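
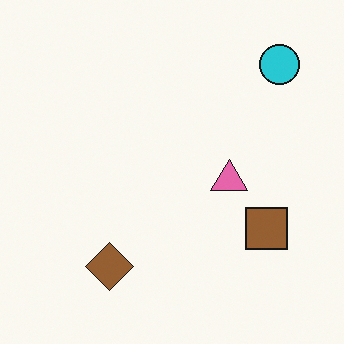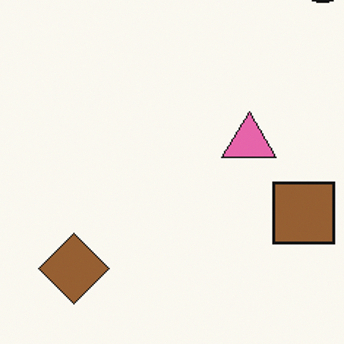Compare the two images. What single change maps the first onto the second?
This is the original image cropped to a modestly smaller region and rescaled.

The visible shapes are larger and the field of view is narrower; shapes near the original edges may be partly or wholly outside the frame — a crop-and-rescale.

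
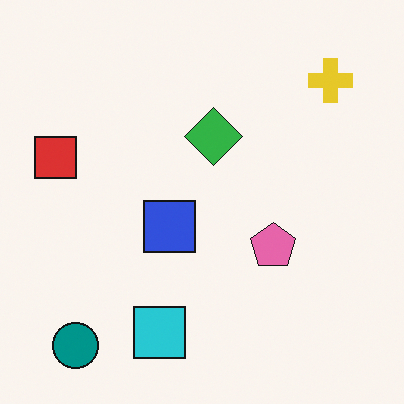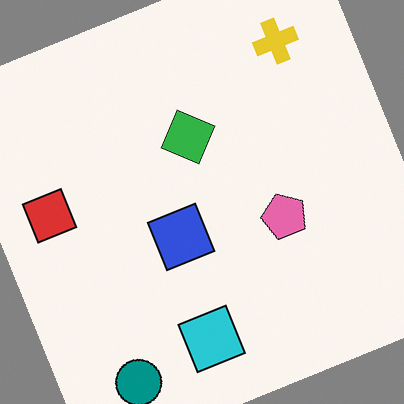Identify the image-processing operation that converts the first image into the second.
The image was rotated counter-clockwise by a moderate amount.

Every shape is tilted by the same angle and the image corners show triangular fill wedges — a whole-image rotation by a non-right angle.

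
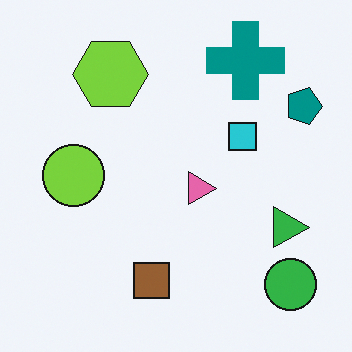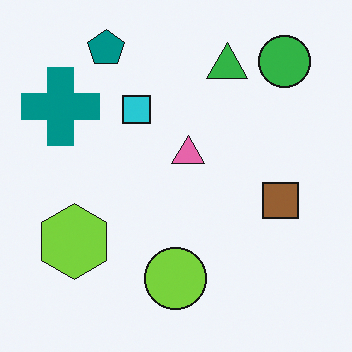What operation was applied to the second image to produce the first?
The image was rotated 90° clockwise.

The green circle sits in the top-right of the second image and the bottom-right of the first — consistent with a whole-image 90° clockwise rotation.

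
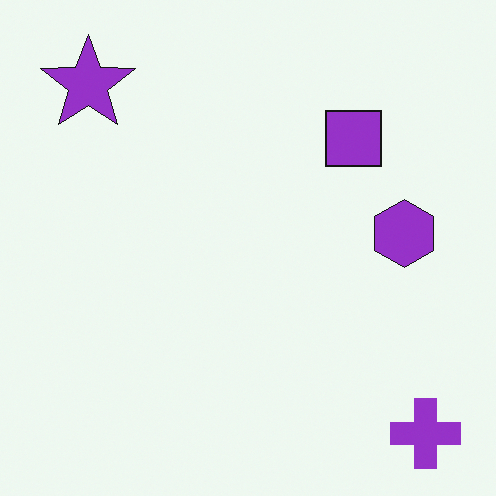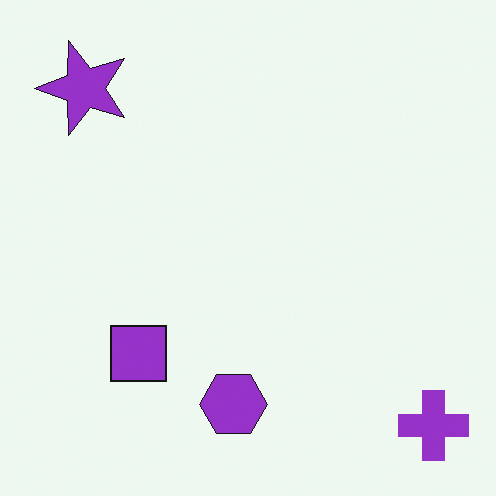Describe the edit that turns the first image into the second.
It was transposed (reflected across the top-left ↔ bottom-right diagonal).

Shapes have swapped their row and column positions — what was in the top-right is now in the bottom-left — a diagonal reflection.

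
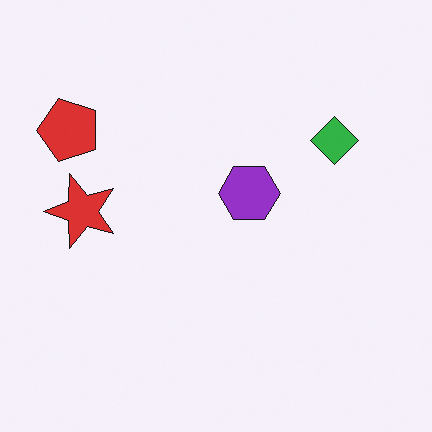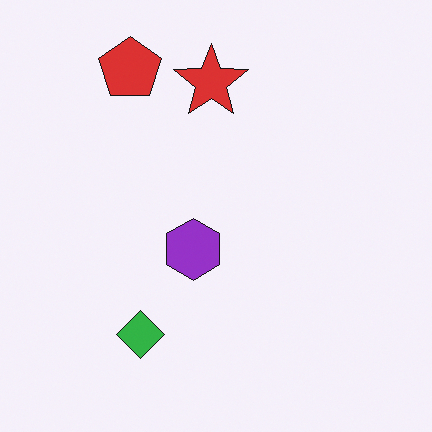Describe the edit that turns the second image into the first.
This is the original image transposed (reflected across the top-left ↔ bottom-right diagonal).

Shapes have swapped their row and column positions — what was in the top-right is now in the bottom-left — a diagonal reflection.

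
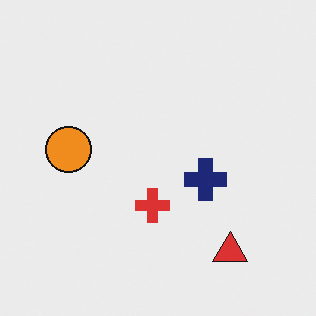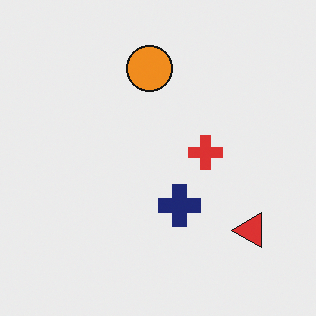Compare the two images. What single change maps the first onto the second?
The second image is the first transposed (reflected across the top-left ↔ bottom-right diagonal).

Shapes have swapped their row and column positions — what was in the top-right is now in the bottom-left — a diagonal reflection.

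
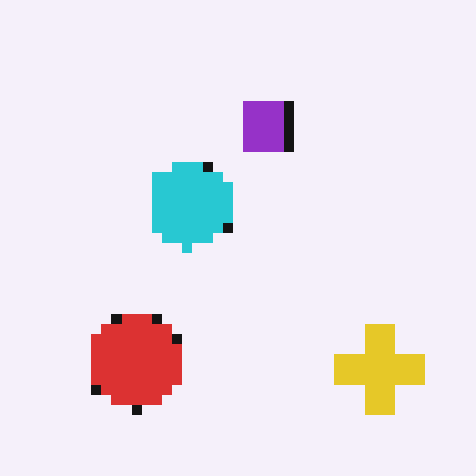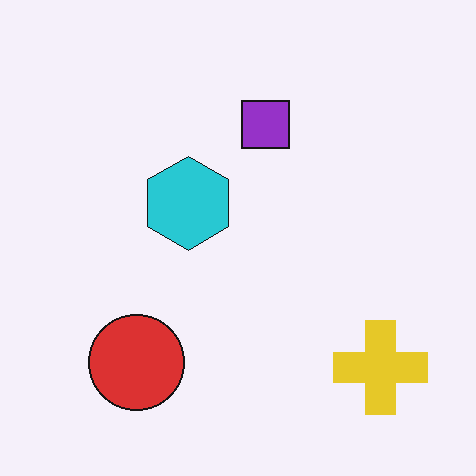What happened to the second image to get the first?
The first image is the second coarsely pixelated.

Shapes are reduced to large square blocks; fine edges and outlines are lost — a downscale-then-upscale (mosaic) effect.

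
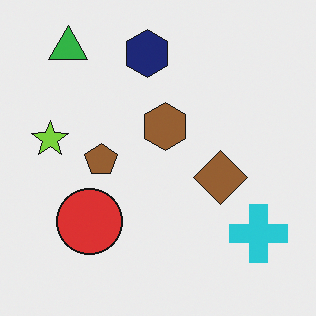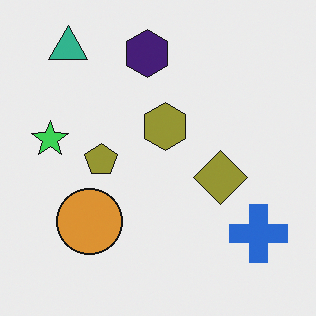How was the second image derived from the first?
It was hue-shifted slightly.

Every shape's color has rotated by the same amount around the hue wheel — a uniform hue shift.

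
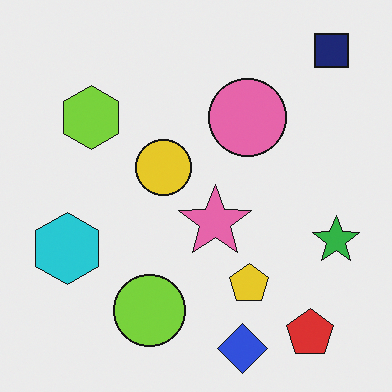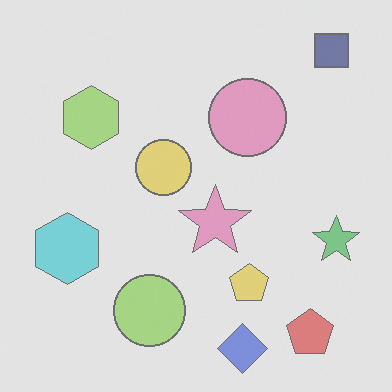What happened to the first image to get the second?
Given much lower contrast.

Tones are pushed toward mid-grey across the whole image — a global contrast change.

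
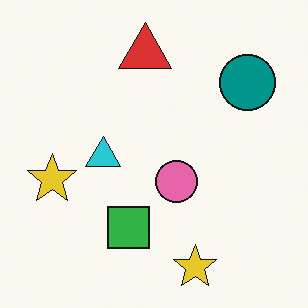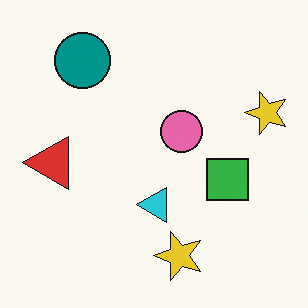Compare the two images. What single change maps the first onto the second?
This is the original image rotated 90° counter-clockwise.

The teal circle sits in the top-right of the first image and the top-left of the second — consistent with a whole-image 90° counter-clockwise rotation.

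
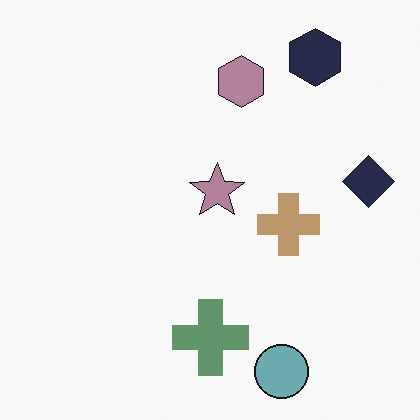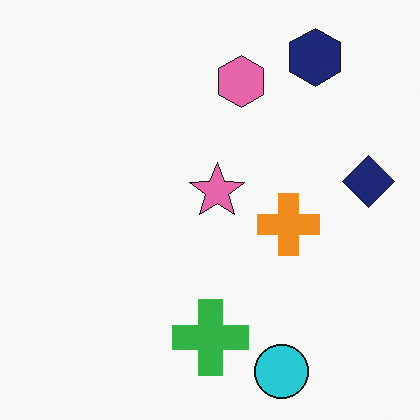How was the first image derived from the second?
The transformation is: heavily desaturated.

All colors are more muted and greyish — a global saturation change.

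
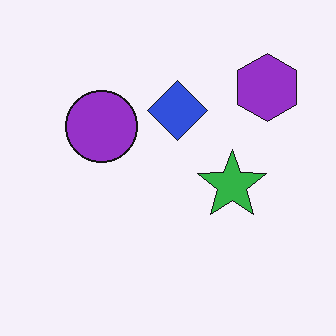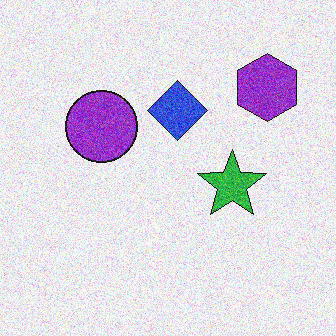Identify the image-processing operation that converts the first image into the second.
The image was degraded with visible gaussian noise.

Random speckle covers the whole image, including the flat background.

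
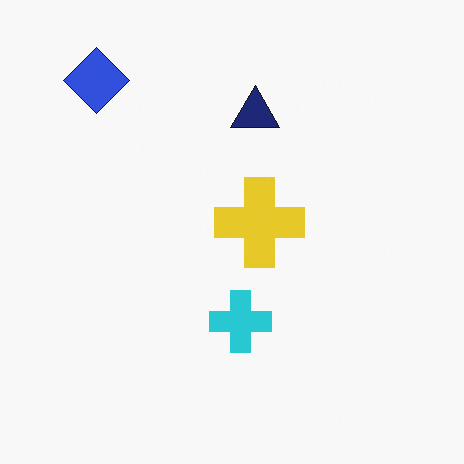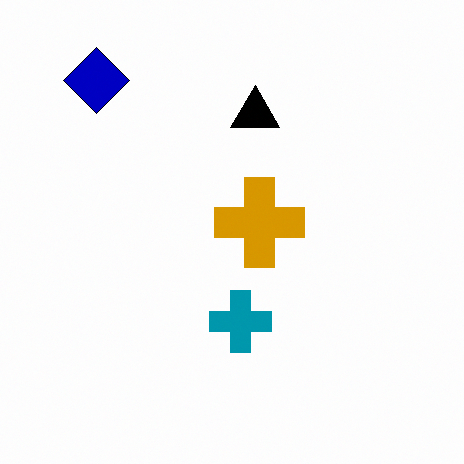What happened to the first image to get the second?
The image was boosted in contrast.

Tones are pushed away from mid-grey across the whole image — a global contrast change.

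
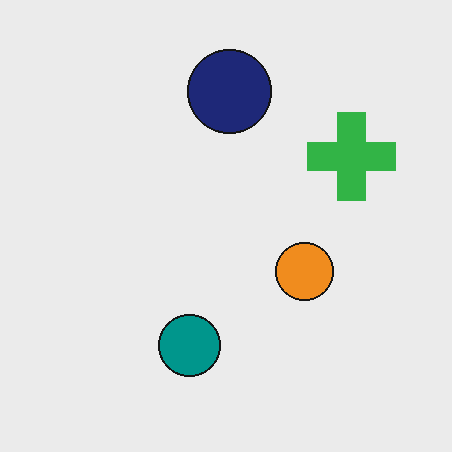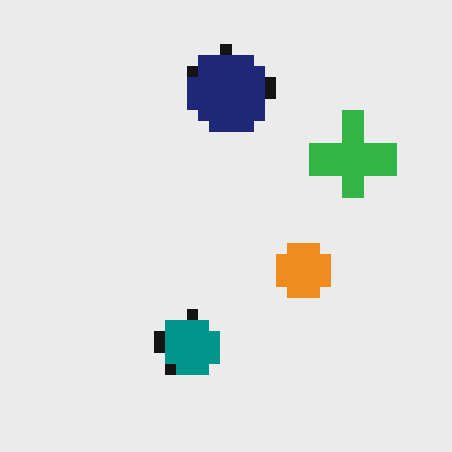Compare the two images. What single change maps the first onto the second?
Coarsely pixelated.

Shapes are reduced to large square blocks; fine edges and outlines are lost — a downscale-then-upscale (mosaic) effect.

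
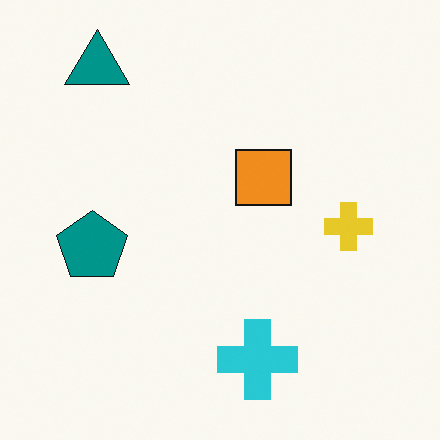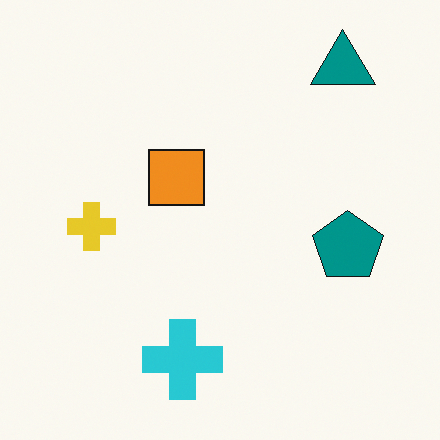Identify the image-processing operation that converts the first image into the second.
The transformation is: flipped horizontally (left ↔ right).

The yellow cross is in the right of the first image and the left of the second — shapes on opposite sides of the vertical midline have swapped in a mirror flip.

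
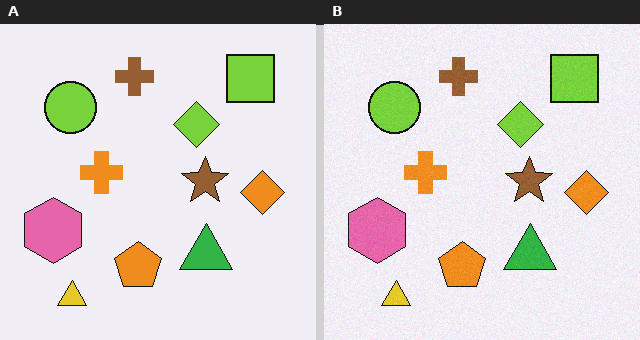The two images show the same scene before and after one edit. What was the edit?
This is the original image degraded with a light layer of grain.

Random speckle covers the whole image, including the flat background.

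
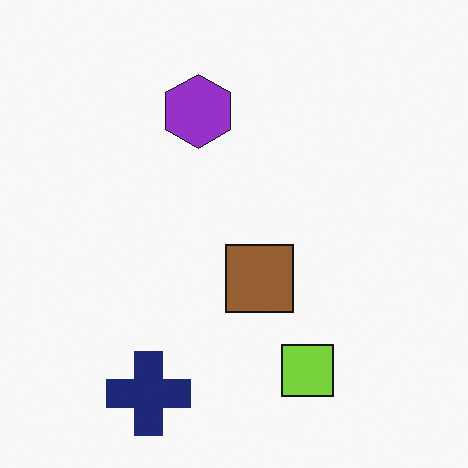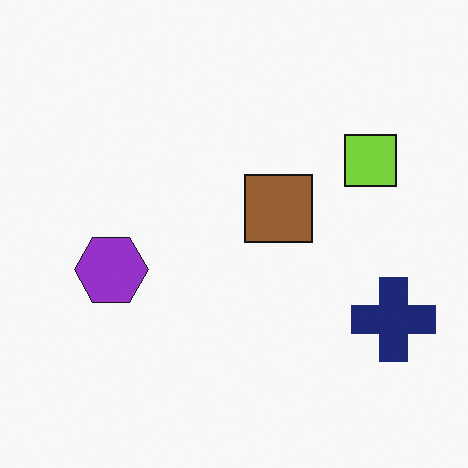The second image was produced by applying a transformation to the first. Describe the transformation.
Rotated 90° counter-clockwise.

The navy cross sits in the bottom-left of the first image and the bottom-right of the second — consistent with a whole-image 90° counter-clockwise rotation.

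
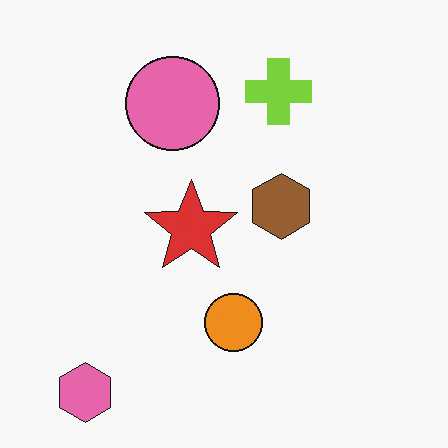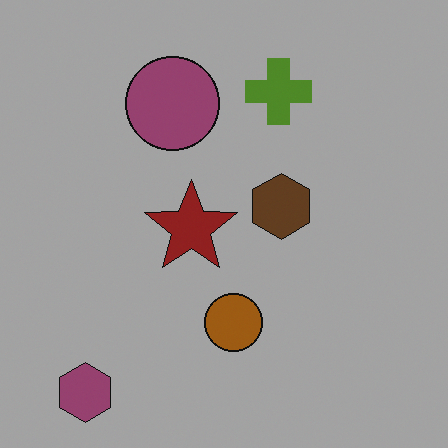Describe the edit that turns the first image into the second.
The image was substantially darkened.

Every pixel — background and shapes alike — is uniformly darkened.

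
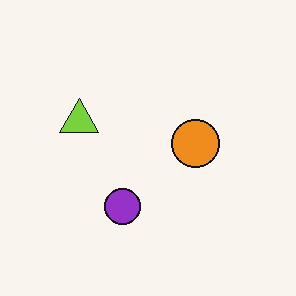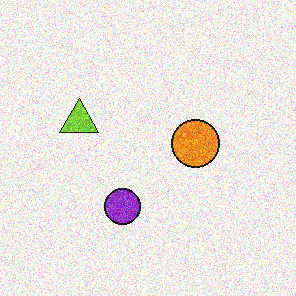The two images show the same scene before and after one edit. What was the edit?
The image was degraded with a thick layer of grain.

Random speckle covers the whole image, including the flat background.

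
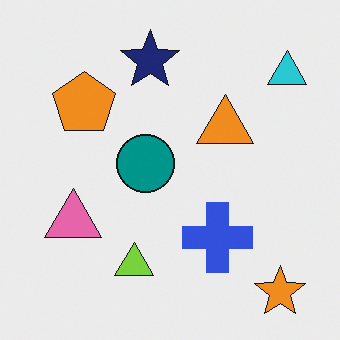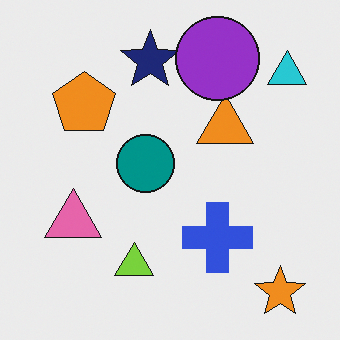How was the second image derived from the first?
Overlaid with an additional purple circle.

A purple circle appears in the second image that is absent from the first.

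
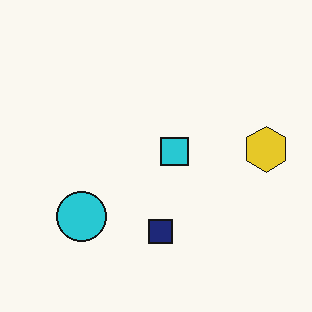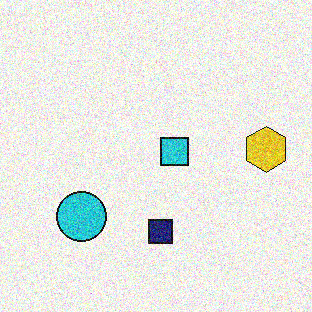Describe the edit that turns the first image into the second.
This is the original image degraded with strong gaussian noise.

Random speckle covers the whole image, including the flat background.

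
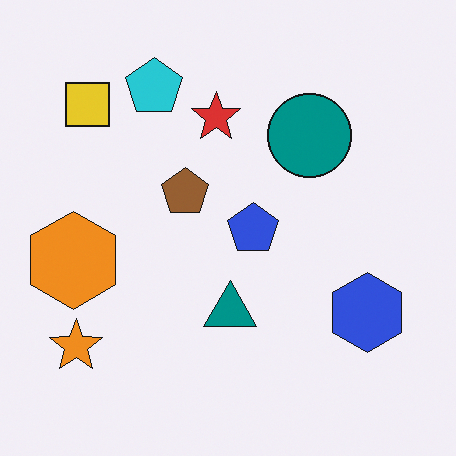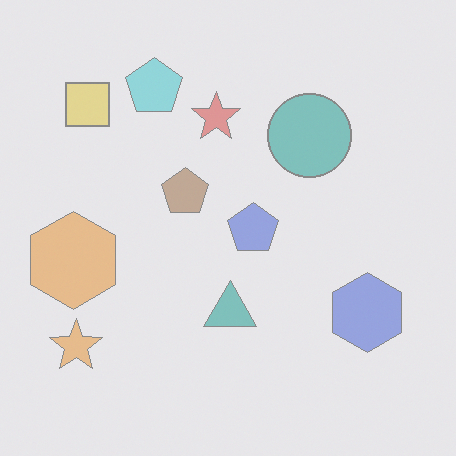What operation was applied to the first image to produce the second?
The second image is the first given much lower contrast.

Tones are pushed toward mid-grey across the whole image — a global contrast change.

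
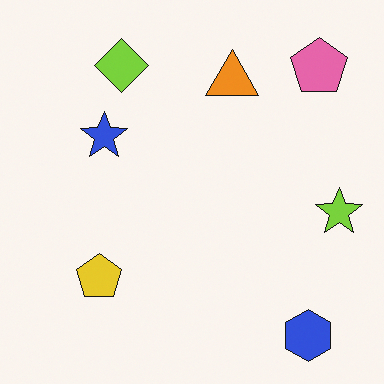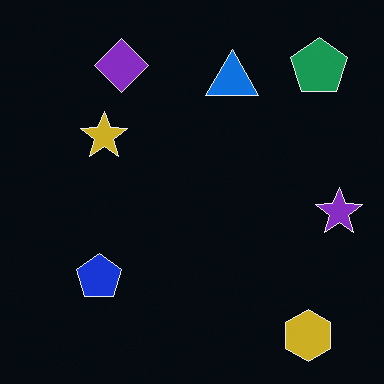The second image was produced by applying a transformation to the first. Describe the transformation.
The image was color-inverted (negative).

The light background has become dark and every shape's color is its complement — a photographic negative.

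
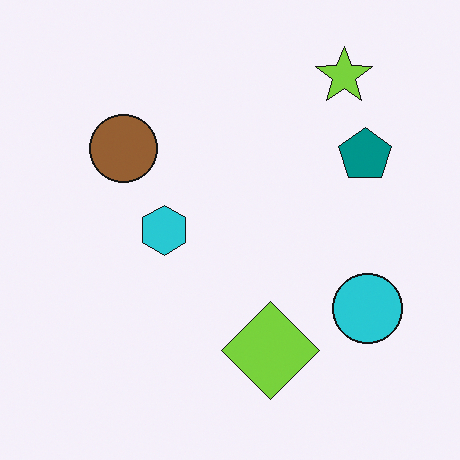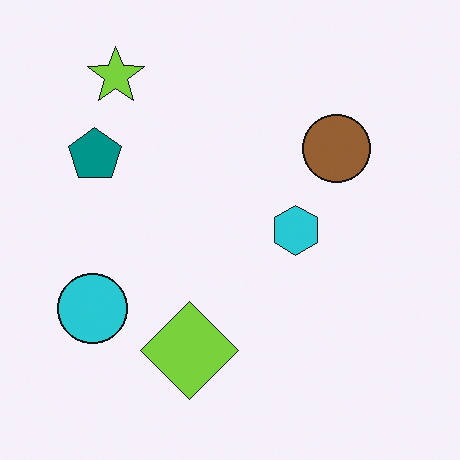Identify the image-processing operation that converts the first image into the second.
The second image is the first flipped horizontally (left ↔ right).

The cyan circle is in the bottom-right of the first image and the bottom-left of the second — shapes on opposite sides of the vertical midline have swapped in a mirror flip.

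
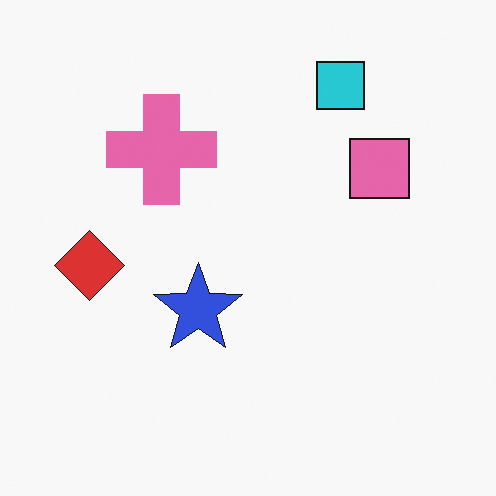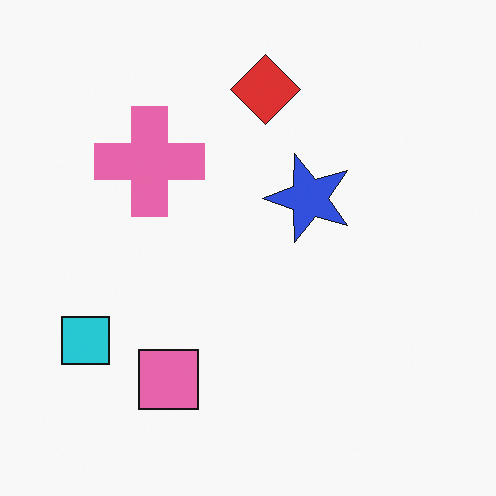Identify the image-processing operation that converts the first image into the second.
Transposed (reflected across the top-left ↔ bottom-right diagonal).

Shapes have swapped their row and column positions — what was in the top-right is now in the bottom-left — a diagonal reflection.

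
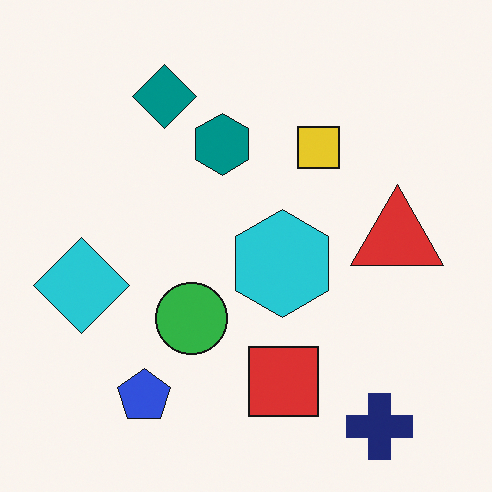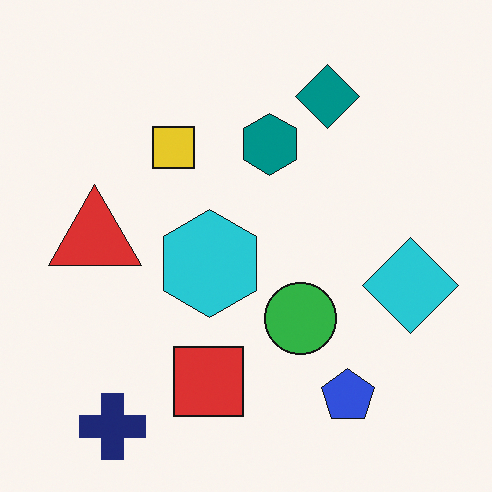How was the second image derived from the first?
The second image is the first flipped horizontally (left ↔ right).

The cyan diamond is in the left of the first image and the right of the second — shapes on opposite sides of the vertical midline have swapped in a mirror flip.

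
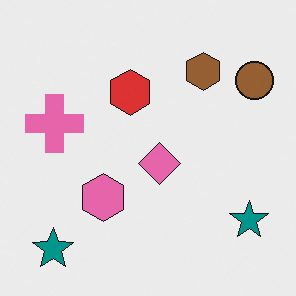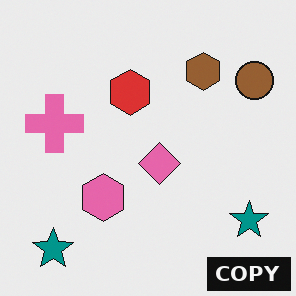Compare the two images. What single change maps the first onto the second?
Watermarked with the text "COPY" in the lower-right corner.

A dark label reading "COPY" appears in the lower-right corner.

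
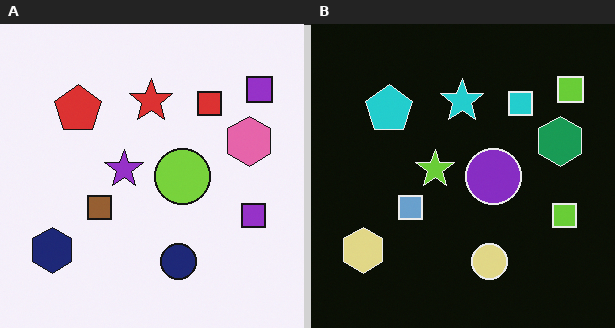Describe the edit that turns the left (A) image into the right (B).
The image was color-inverted (negative).

The light background has become dark and every shape's color is its complement — a photographic negative.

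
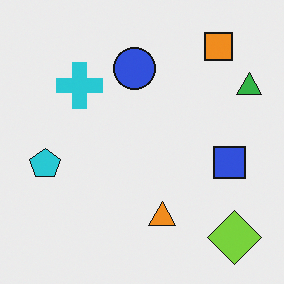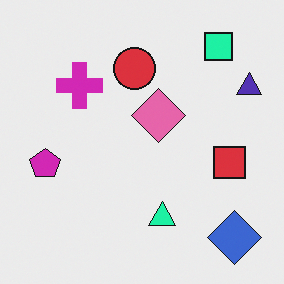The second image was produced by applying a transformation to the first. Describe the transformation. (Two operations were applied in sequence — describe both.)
Hue-shifted by a moderate amount, then overlaid with an additional pink diamond.

Every shape's color has rotated by the same amount around the hue wheel — a uniform hue shift. A pink diamond appears in the second image that is absent from the first.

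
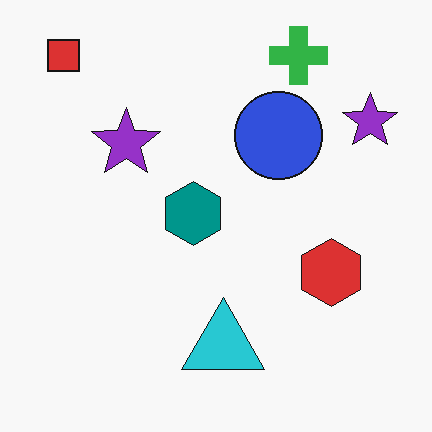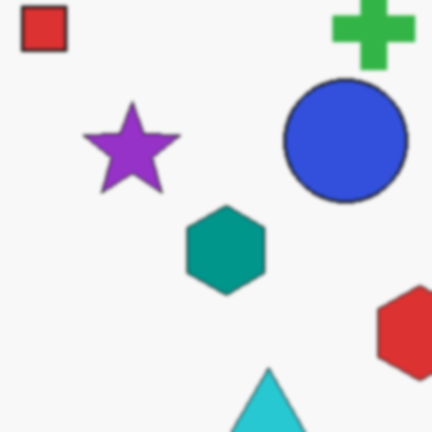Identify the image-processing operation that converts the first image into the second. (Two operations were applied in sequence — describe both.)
Cropped to a modestly smaller region and rescaled, then slightly softened.

The visible shapes are larger and the field of view is narrower; shapes near the original edges may be partly or wholly outside the frame — a crop-and-rescale. Shape edges and outlines are uniformly softened across the whole image.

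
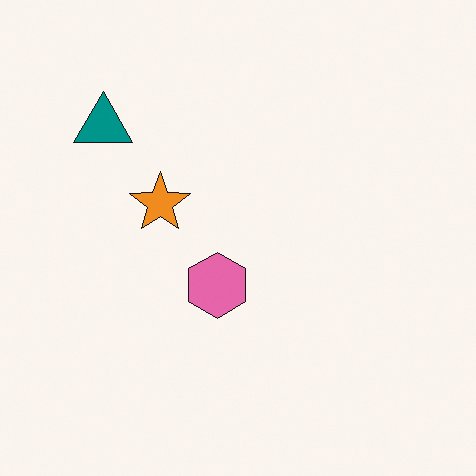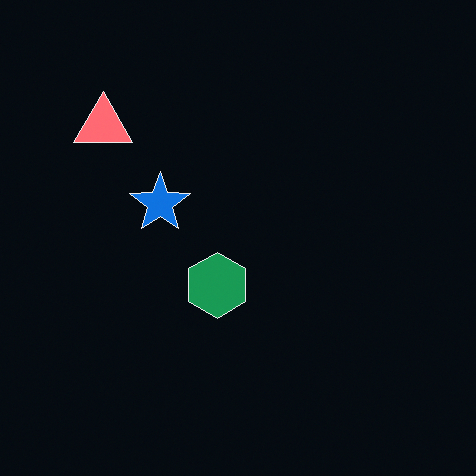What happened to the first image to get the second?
The image was color-inverted (negative).

The light background has become dark and every shape's color is its complement — a photographic negative.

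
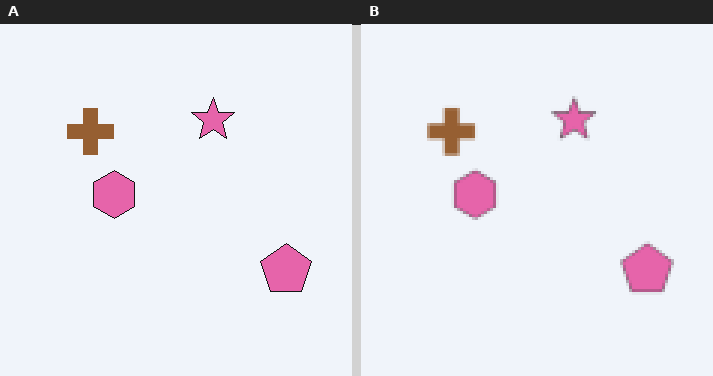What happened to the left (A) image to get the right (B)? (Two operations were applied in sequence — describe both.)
The image was slightly softened, then lightly pixelated (a mild mosaic effect).

Shape edges and outlines are uniformly softened across the whole image. Shapes are reduced to large square blocks; fine edges and outlines are lost — a downscale-then-upscale (mosaic) effect.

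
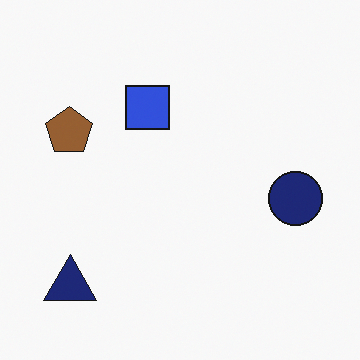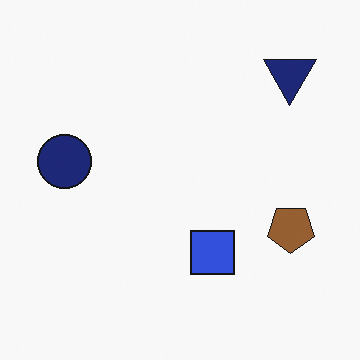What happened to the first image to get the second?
The second image is the first rotated 180°.

The navy triangle sits in the bottom-left of the first image and the top-right of the second — consistent with a whole-image 180° rotation.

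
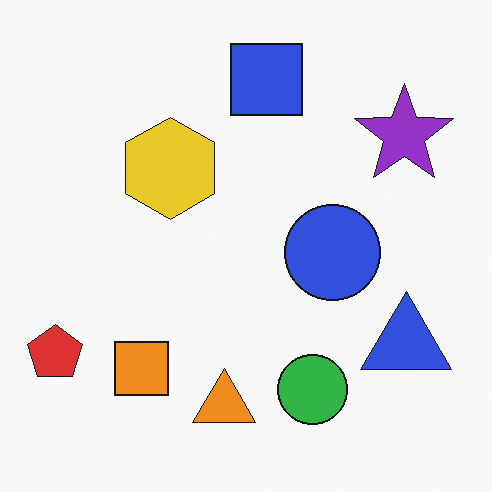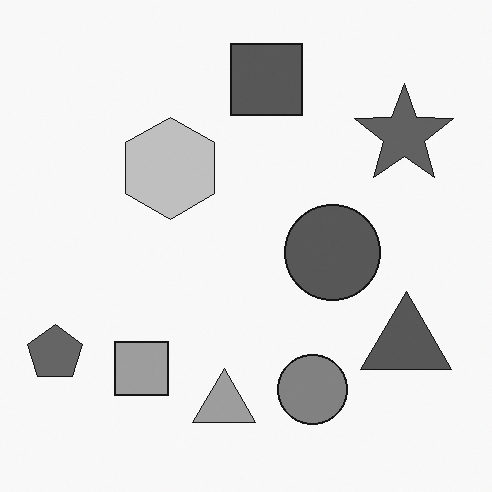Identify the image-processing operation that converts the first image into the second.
The second image is the first converted to grayscale.

All color is removed — every shape is now a shade of grey.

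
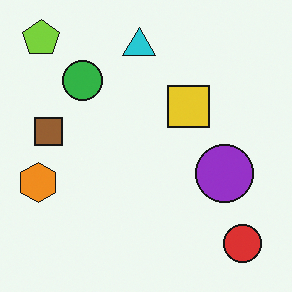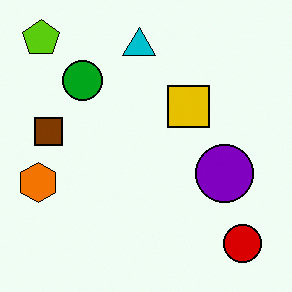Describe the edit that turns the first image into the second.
This is the original image given slightly increased contrast.

Tones are pushed away from mid-grey across the whole image — a global contrast change.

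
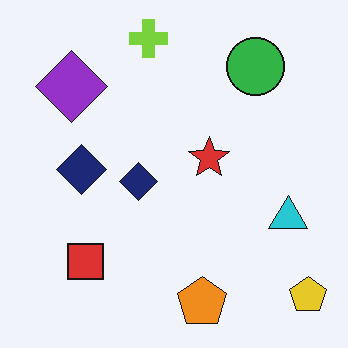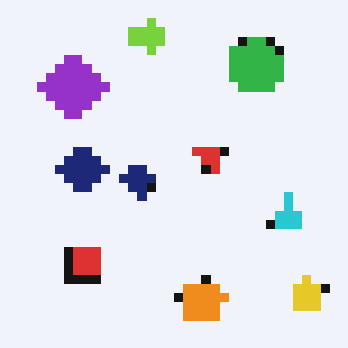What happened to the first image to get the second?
It was coarsely pixelated.

Shapes are reduced to large square blocks; fine edges and outlines are lost — a downscale-then-upscale (mosaic) effect.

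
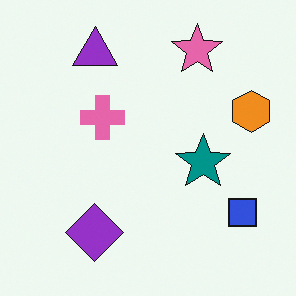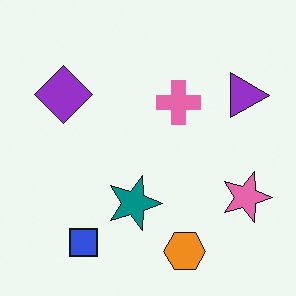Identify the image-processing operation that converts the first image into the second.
It was rotated 90° clockwise.

The blue square sits in the bottom-right of the first image and the bottom-left of the second — consistent with a whole-image 90° clockwise rotation.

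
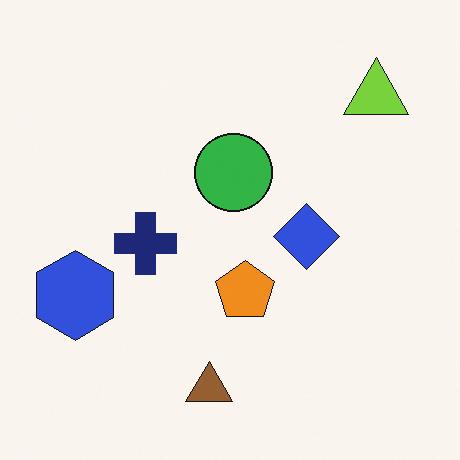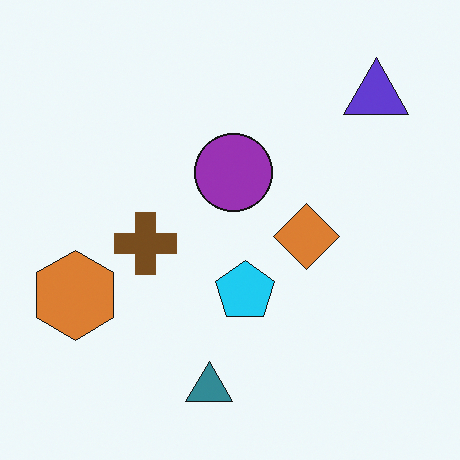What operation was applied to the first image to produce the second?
This is the original image hue-shifted by a large amount.

Every shape's color has rotated by the same amount around the hue wheel — a uniform hue shift.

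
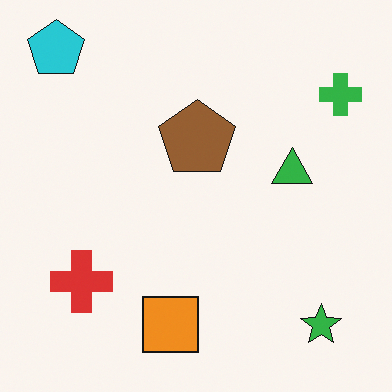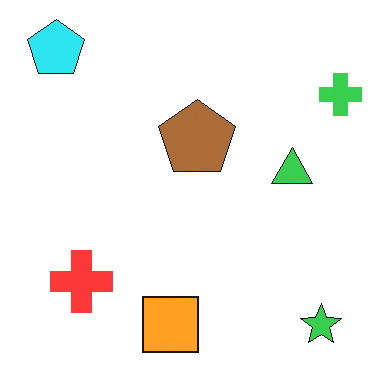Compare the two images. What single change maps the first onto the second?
The transformation is: slightly brightened.

Every pixel — background and shapes alike — is uniformly brightened.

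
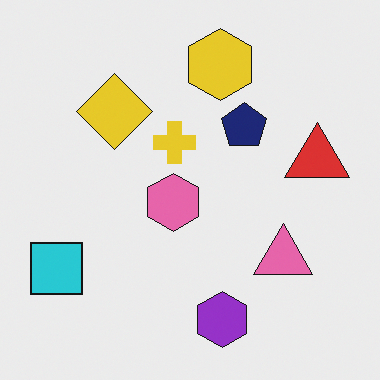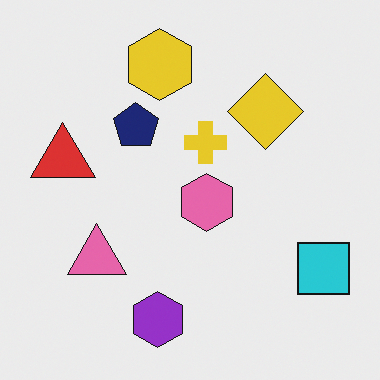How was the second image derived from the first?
Flipped horizontally (left ↔ right).

The cyan square is in the bottom-left of the first image and the bottom-right of the second — shapes on opposite sides of the vertical midline have swapped in a mirror flip.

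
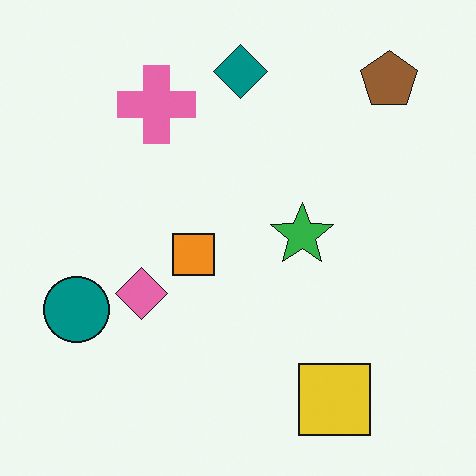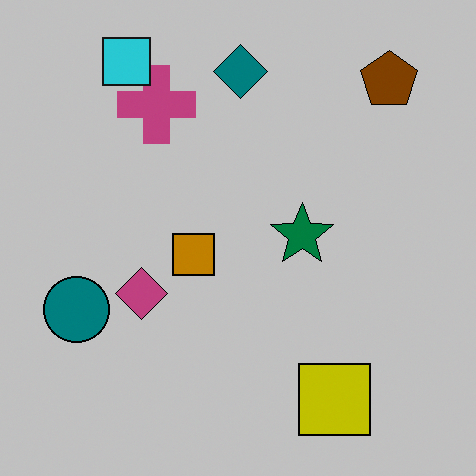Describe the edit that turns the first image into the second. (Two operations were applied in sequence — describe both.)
The transformation is: aggressively posterized, then overlaid with an additional cyan square.

Each flat color has snapped to a coarser quantized level — most visibly, the near-white background has dropped to a flat grey. A cyan square appears in the second image that is absent from the first.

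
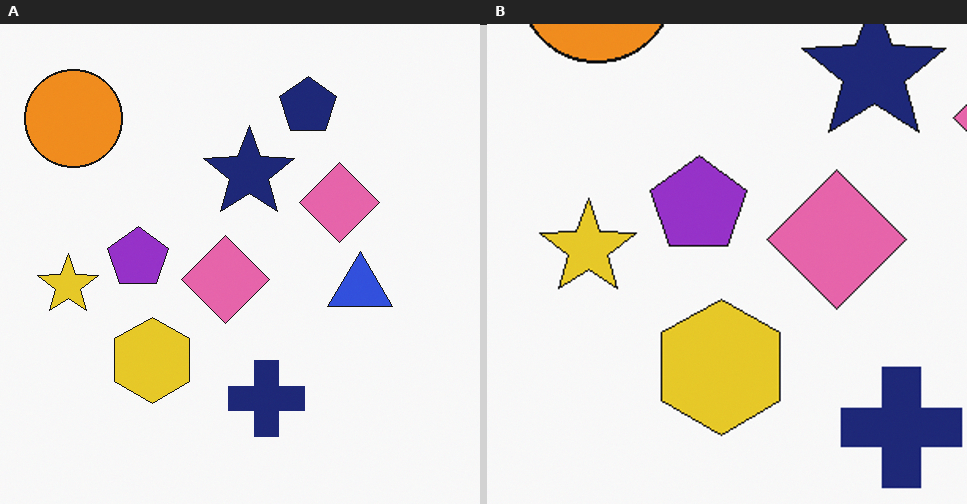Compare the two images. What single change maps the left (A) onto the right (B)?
The right (B) image is the left (A) cropped to a modestly smaller region and rescaled.

The visible shapes are larger and the field of view is narrower; shapes near the original edges may be partly or wholly outside the frame — a crop-and-rescale.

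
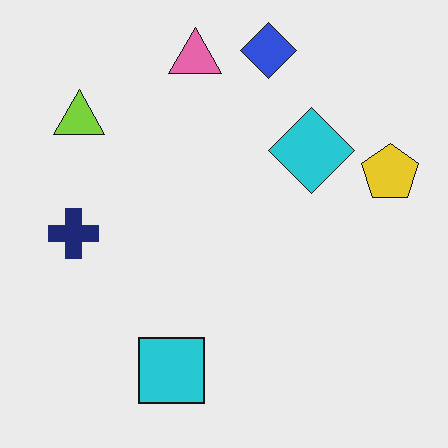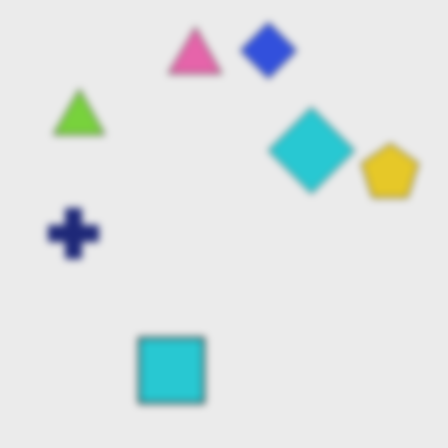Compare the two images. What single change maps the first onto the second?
The transformation is: noticeably gaussian-blurred.

Shape edges and outlines are uniformly softened across the whole image.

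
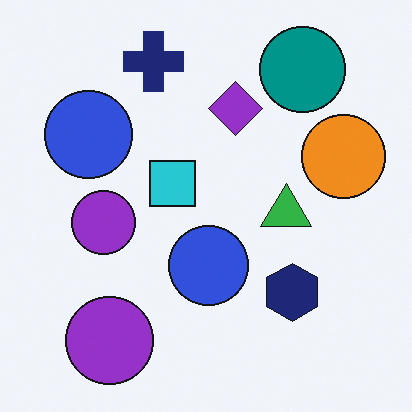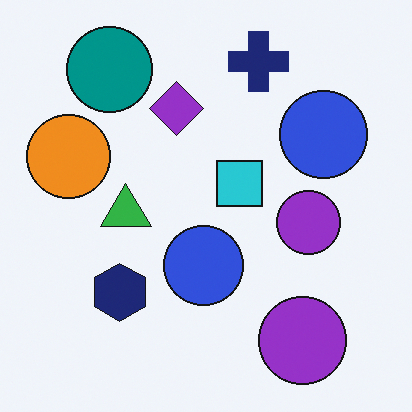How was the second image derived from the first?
This is the original image flipped horizontally (left ↔ right).

The orange circle is in the right of the first image and the left of the second — shapes on opposite sides of the vertical midline have swapped in a mirror flip.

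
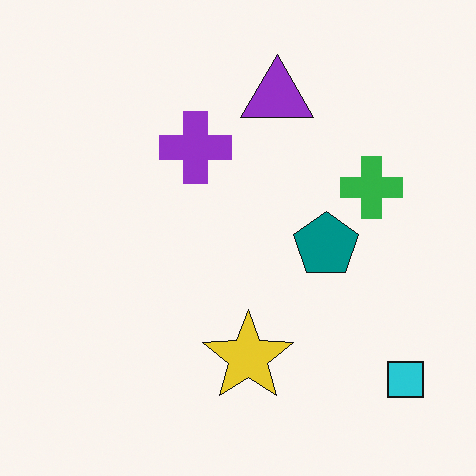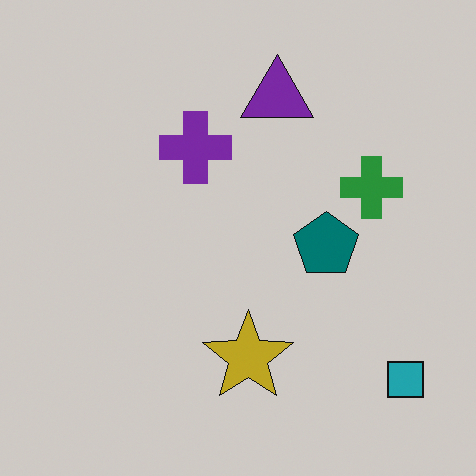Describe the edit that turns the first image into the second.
It was darkened a little.

Every pixel — background and shapes alike — is uniformly darkened.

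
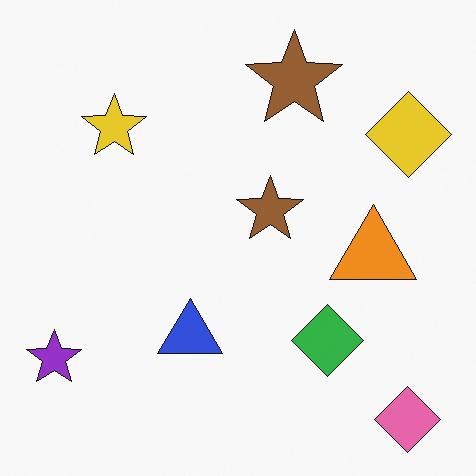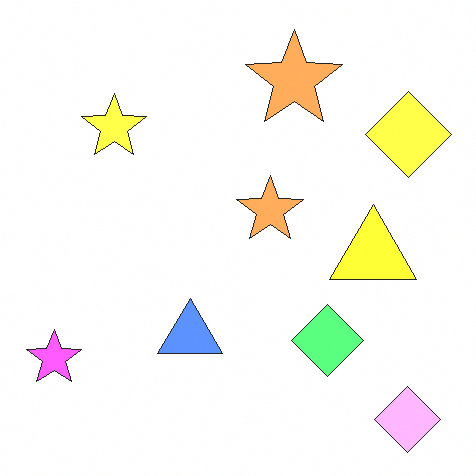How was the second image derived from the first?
It was brightened a lot.

Every pixel — background and shapes alike — is uniformly brightened.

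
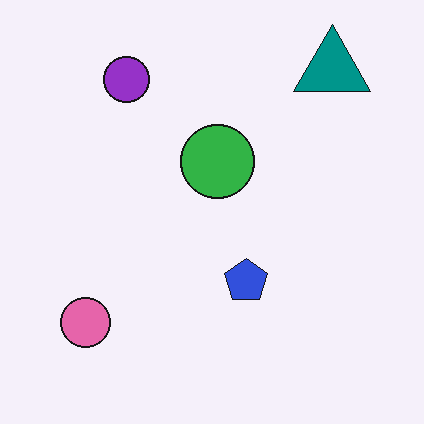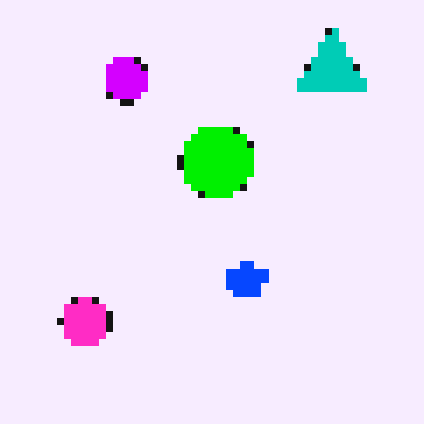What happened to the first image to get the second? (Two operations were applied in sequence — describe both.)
The second image is the first moderately pixelated, then heavily oversaturated.

Shapes are reduced to large square blocks; fine edges and outlines are lost — a downscale-then-upscale (mosaic) effect. All colors are more vivid — a global saturation change.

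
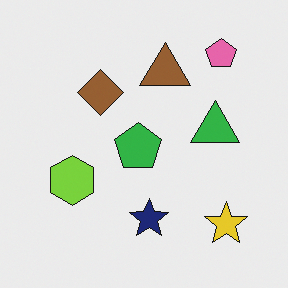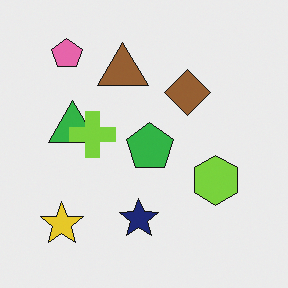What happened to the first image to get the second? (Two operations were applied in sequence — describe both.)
Flipped horizontally (left ↔ right), then overlaid with an additional lime cross.

The yellow star is in the bottom-right of the first image and the bottom-left of the second — shapes on opposite sides of the vertical midline have swapped in a mirror flip. A lime cross appears in the second image that is absent from the first.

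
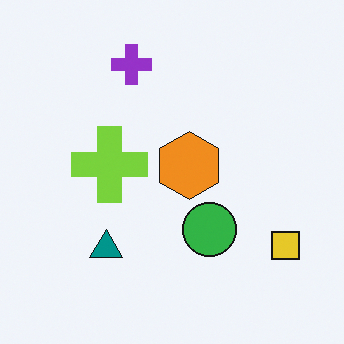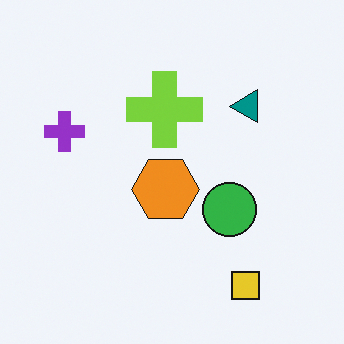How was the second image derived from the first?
It was transposed (reflected across the top-left ↔ bottom-right diagonal).

Shapes have swapped their row and column positions — what was in the top-right is now in the bottom-left — a diagonal reflection.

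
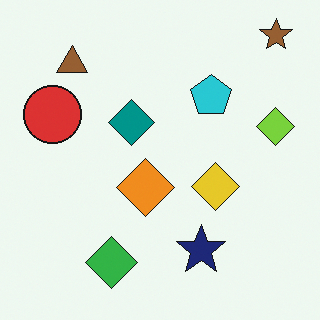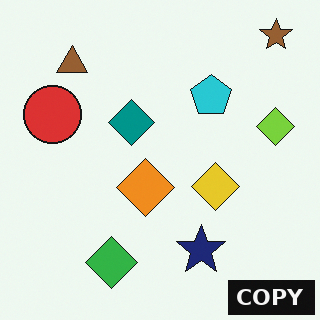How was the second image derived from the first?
The image was watermarked with the text "COPY" in the lower-right corner.

A dark label reading "COPY" appears in the lower-right corner.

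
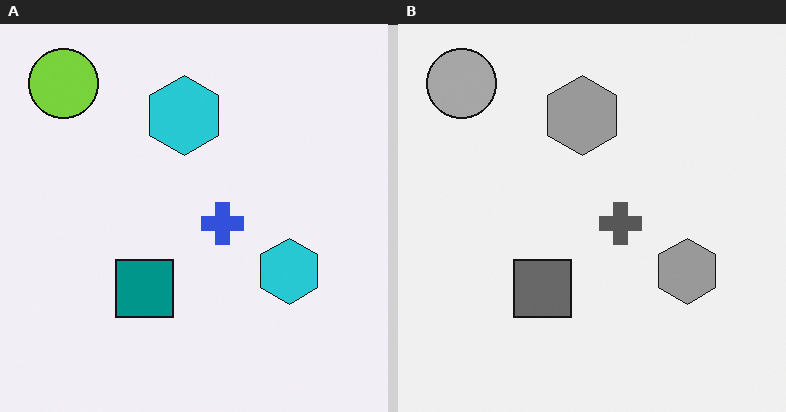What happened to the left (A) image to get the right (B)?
Converted to grayscale.

All color is removed — every shape is now a shade of grey.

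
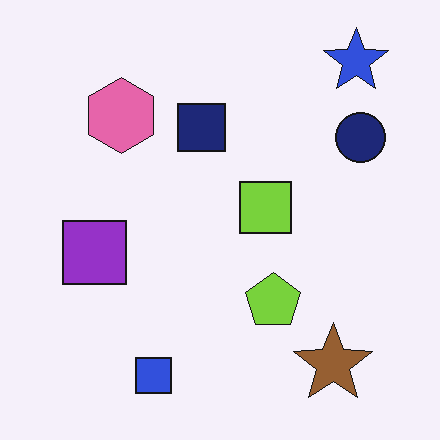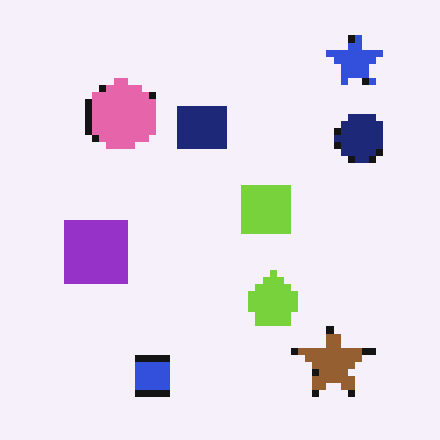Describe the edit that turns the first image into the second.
The second image is the first moderately pixelated.

Shapes are reduced to large square blocks; fine edges and outlines are lost — a downscale-then-upscale (mosaic) effect.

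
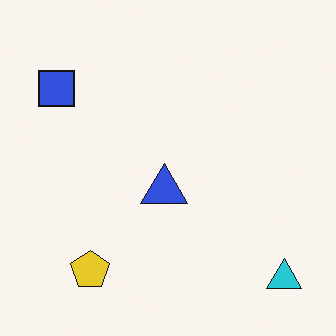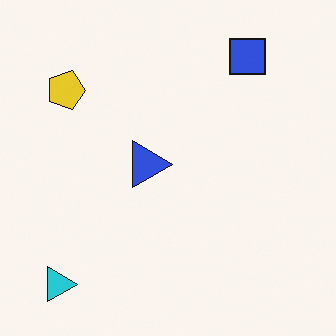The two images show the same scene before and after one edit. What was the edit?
Rotated 90° clockwise.

The cyan triangle sits in the bottom-right of the first image and the bottom-left of the second — consistent with a whole-image 90° clockwise rotation.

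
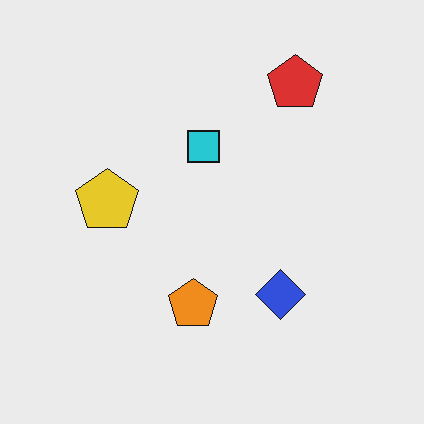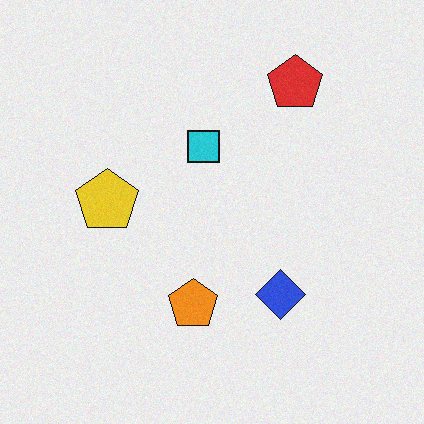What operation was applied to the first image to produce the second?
It was degraded with light additive noise.

Random speckle covers the whole image, including the flat background.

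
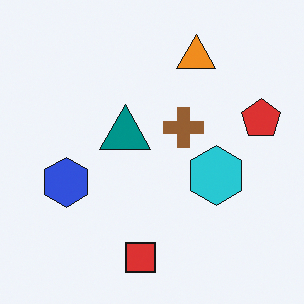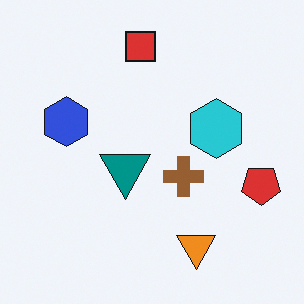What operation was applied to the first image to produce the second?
This is the original image flipped vertically (top ↔ bottom).

The red square is in the bottom of the first image and the top of the second — shapes on opposite sides of the horizontal midline have swapped in a mirror flip.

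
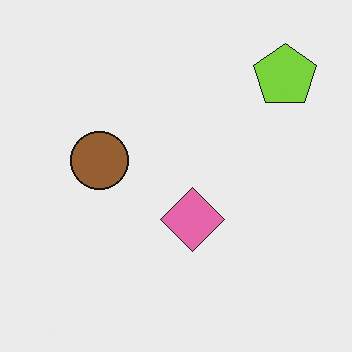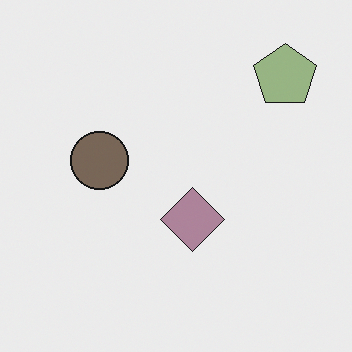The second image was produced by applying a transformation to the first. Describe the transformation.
This is the original image made much more muted (saturation change).

All colors are more muted and greyish — a global saturation change.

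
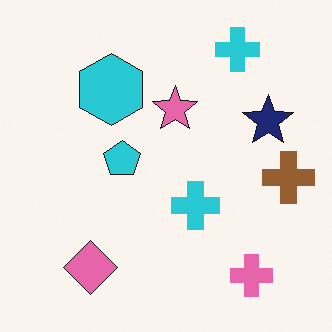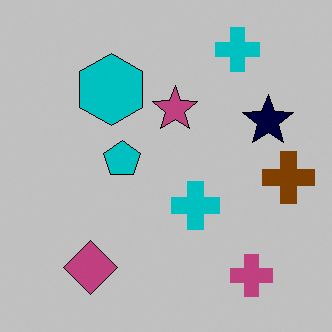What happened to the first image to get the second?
The image was heavily posterized to just a handful of flat colors.

Each flat color has snapped to a coarser quantized level — most visibly, the near-white background has dropped to a flat grey.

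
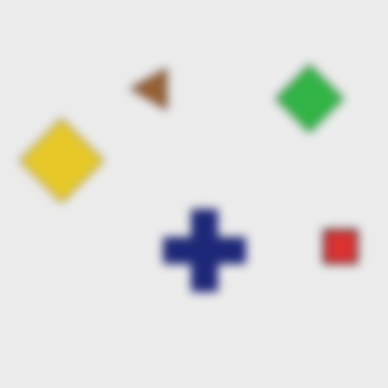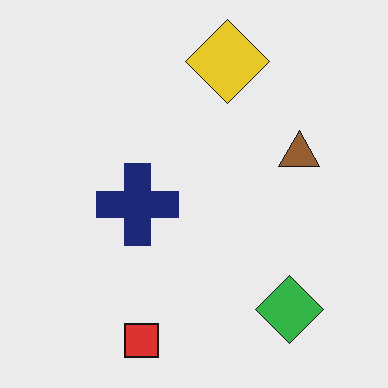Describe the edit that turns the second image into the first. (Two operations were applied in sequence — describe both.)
The image was rotated 90° counter-clockwise, then noticeably gaussian-blurred.

The red square sits in the bottom of the second image and the right of the first — consistent with a whole-image 90° counter-clockwise rotation. Shape edges and outlines are uniformly softened across the whole image.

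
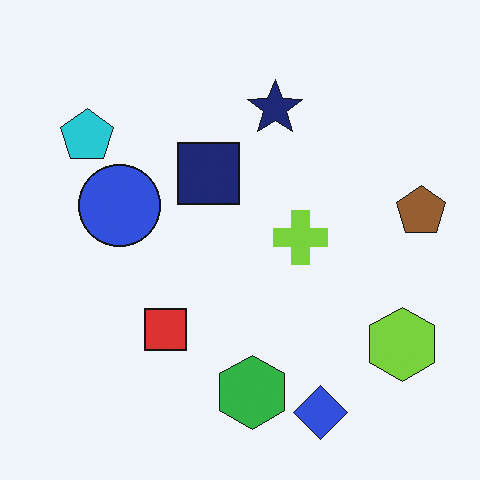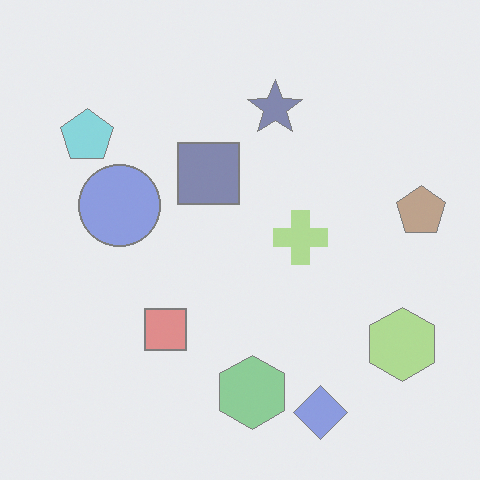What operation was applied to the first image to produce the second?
It was given much lower contrast.

Tones are pushed toward mid-grey across the whole image — a global contrast change.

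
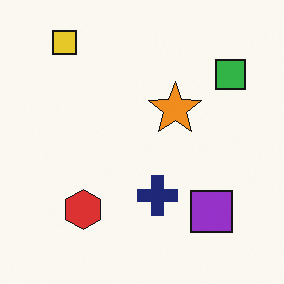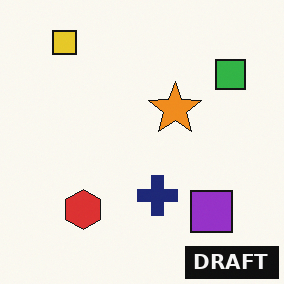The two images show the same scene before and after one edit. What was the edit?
This is the original image watermarked with the text "DRAFT" in the lower-right corner.

A dark label reading "DRAFT" appears in the lower-right corner.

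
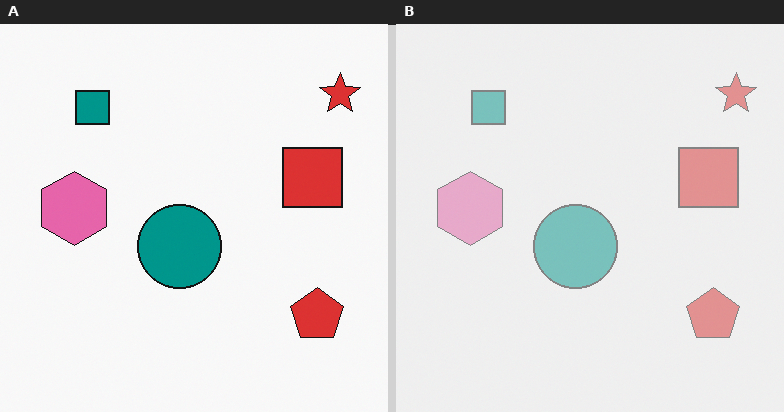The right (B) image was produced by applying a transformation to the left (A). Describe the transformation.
Given much lower contrast.

Tones are pushed toward mid-grey across the whole image — a global contrast change.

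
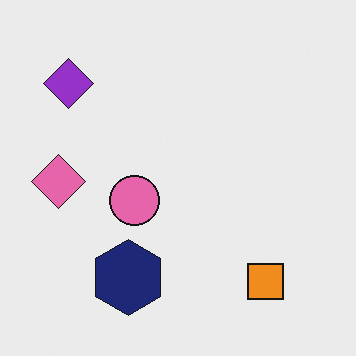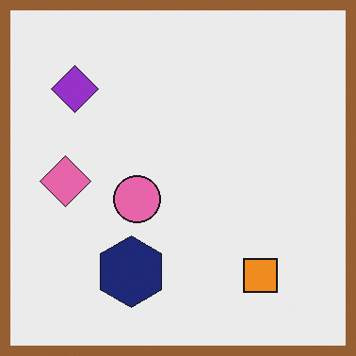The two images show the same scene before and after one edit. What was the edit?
The second image is the first framed with a brown border.

A solid brown frame runs around the edge of the second image, with the content slightly shrunk inside it.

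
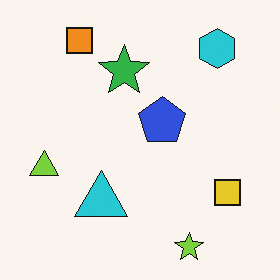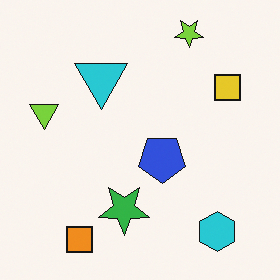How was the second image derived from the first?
The image was flipped vertically (top ↔ bottom).

The lime star is in the bottom-right of the first image and the top-right of the second — shapes on opposite sides of the horizontal midline have swapped in a mirror flip.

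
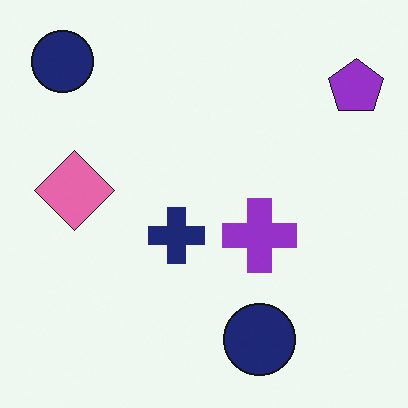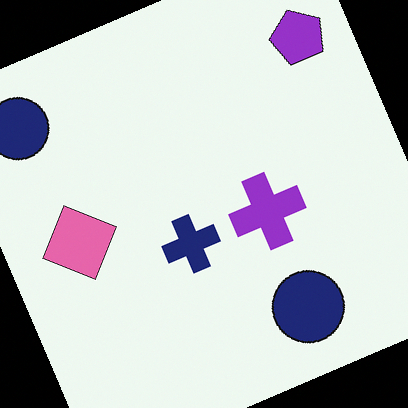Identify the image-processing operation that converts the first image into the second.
The image was rotated counter-clockwise by a clearly visible amount.

Every shape is tilted by the same angle and the image corners show triangular fill wedges — a whole-image rotation by a non-right angle.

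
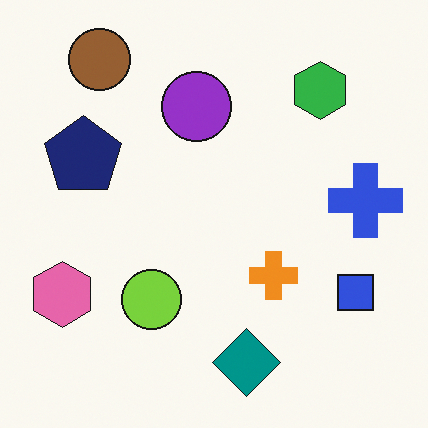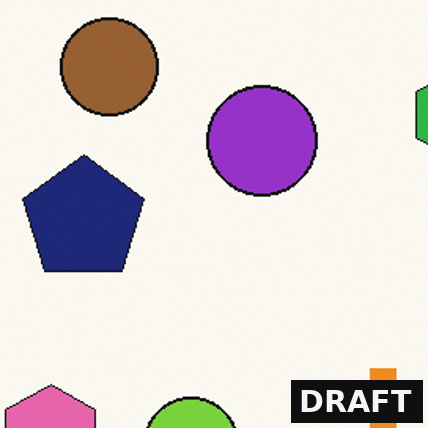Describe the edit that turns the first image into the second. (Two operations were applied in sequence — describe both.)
The transformation is: cropped slightly and scaled back up, then watermarked with the text "DRAFT" in the lower-right corner.

The visible shapes are larger and the field of view is narrower; shapes near the original edges may be partly or wholly outside the frame — a crop-and-rescale. A dark label reading "DRAFT" appears in the lower-right corner.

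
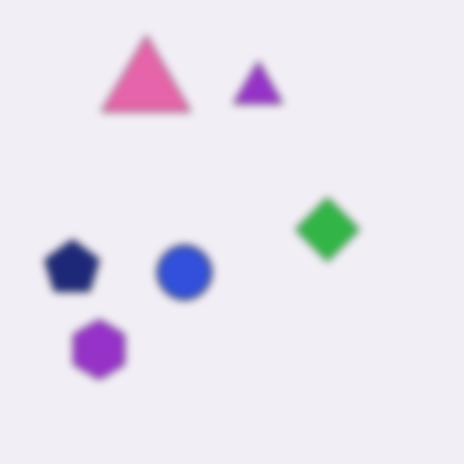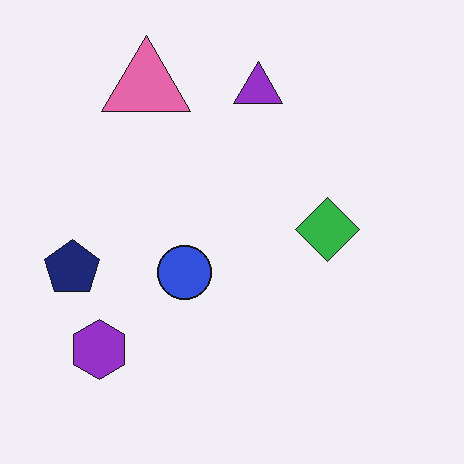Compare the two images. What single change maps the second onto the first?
The transformation is: noticeably gaussian-blurred.

Shape edges and outlines are uniformly softened across the whole image.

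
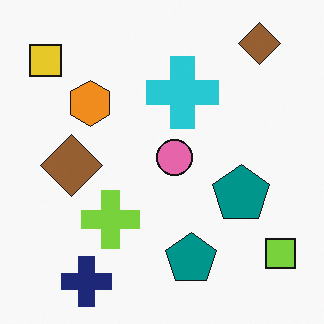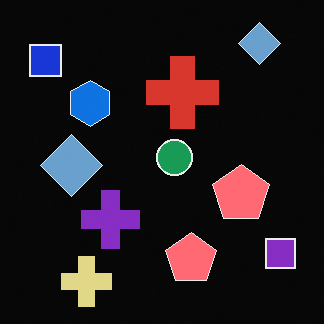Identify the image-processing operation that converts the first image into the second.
It was color-inverted (negative).

The light background has become dark and every shape's color is its complement — a photographic negative.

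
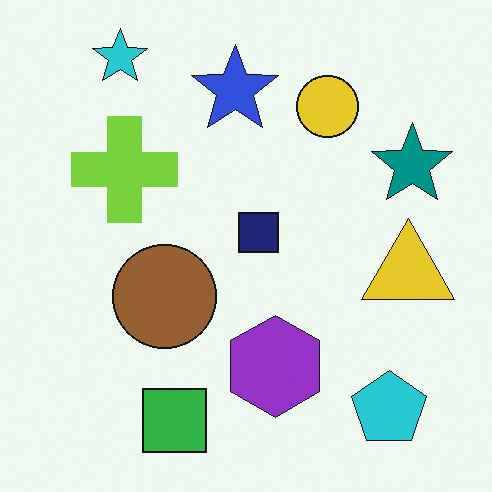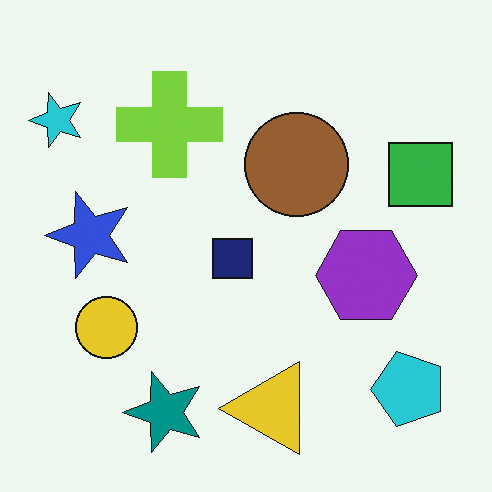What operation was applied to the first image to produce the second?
Transposed (reflected across the top-left ↔ bottom-right diagonal).

Shapes have swapped their row and column positions — what was in the top-right is now in the bottom-left — a diagonal reflection.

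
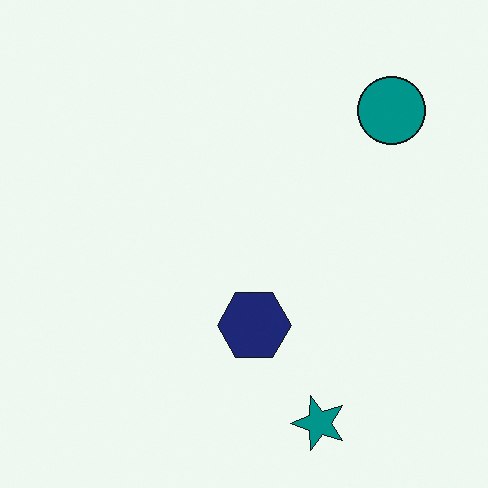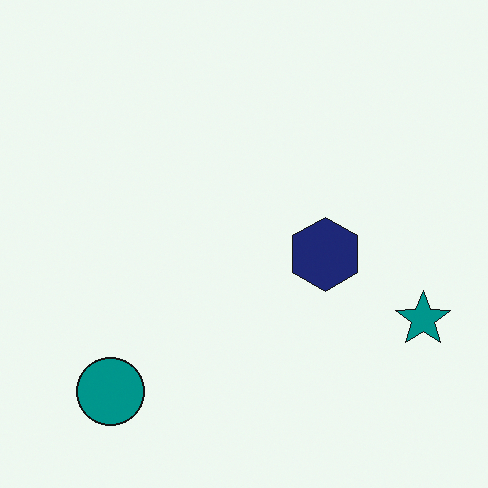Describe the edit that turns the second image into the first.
The image was transposed (reflected across the top-left ↔ bottom-right diagonal).

Shapes have swapped their row and column positions — what was in the top-right is now in the bottom-left — a diagonal reflection.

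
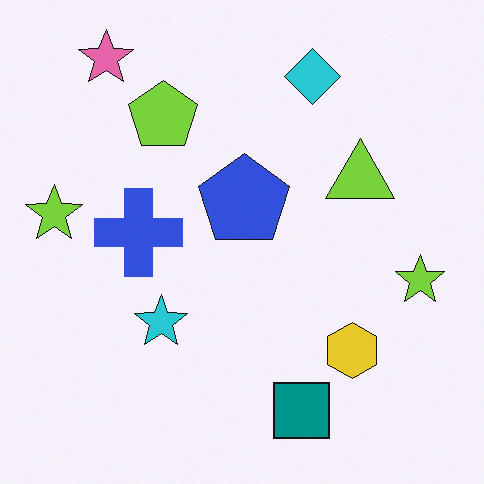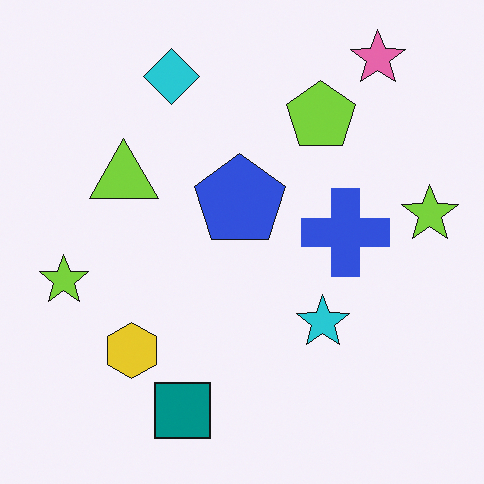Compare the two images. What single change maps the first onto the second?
It was flipped horizontally (left ↔ right).

The pink star is in the top-left of the first image and the top-right of the second — shapes on opposite sides of the vertical midline have swapped in a mirror flip.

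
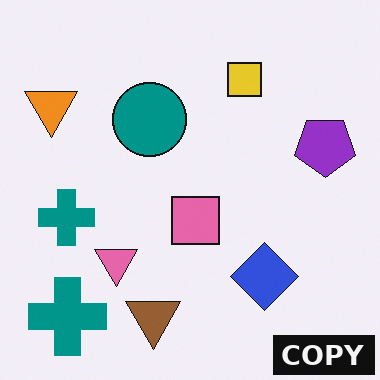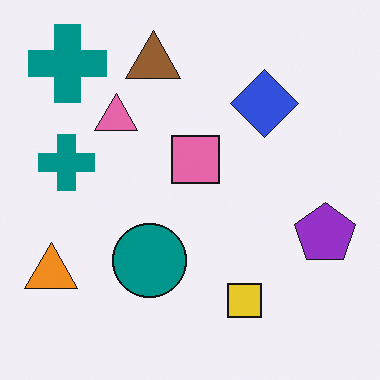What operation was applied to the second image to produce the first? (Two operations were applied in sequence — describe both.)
It was flipped vertically (top ↔ bottom), then watermarked with the text "COPY" in the lower-right corner.

The brown triangle is in the top of the second image and the bottom of the first — shapes on opposite sides of the horizontal midline have swapped in a mirror flip. A dark label reading "COPY" appears in the lower-right corner.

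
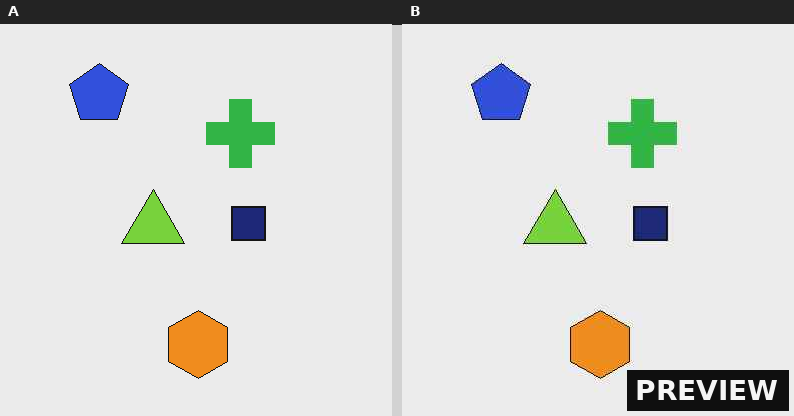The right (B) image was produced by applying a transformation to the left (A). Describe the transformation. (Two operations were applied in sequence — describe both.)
It was JPEG-compressed with visible artifacts, then watermarked with the text "PREVIEW" in the lower-right corner.

Blocky 8×8 compression artifacts appear around shape edges and the flat background shows ringing — characteristic JPEG degradation. A dark label reading "PREVIEW" appears in the lower-right corner.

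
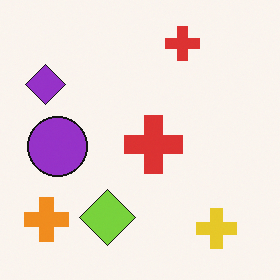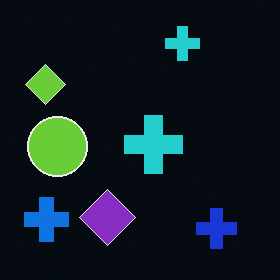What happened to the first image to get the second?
It was color-inverted (negative).

The light background has become dark and every shape's color is its complement — a photographic negative.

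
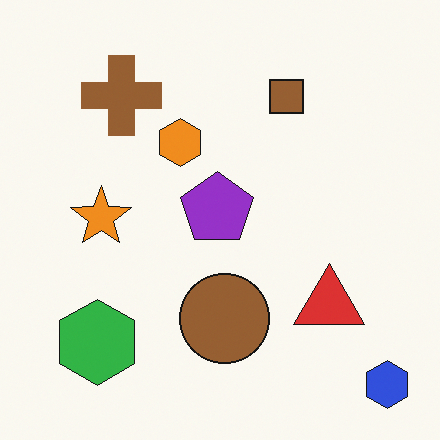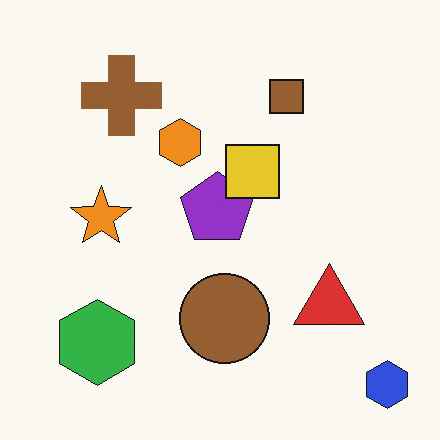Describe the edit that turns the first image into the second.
It was overlaid with an additional yellow square.

A yellow square appears in the second image that is absent from the first.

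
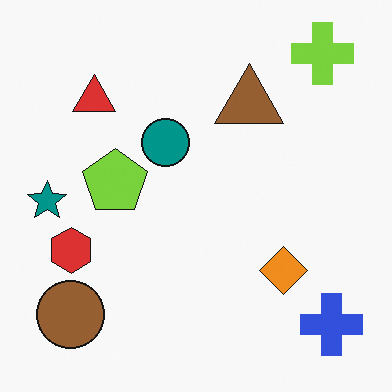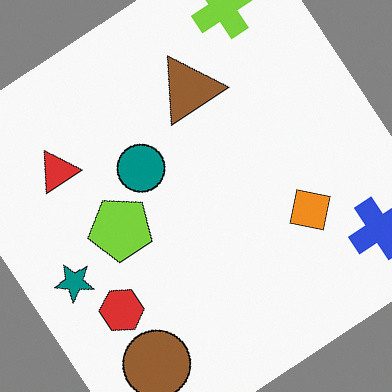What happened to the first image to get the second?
It was rotated counter-clockwise by a large amount — several tens of degrees.

Every shape is tilted by the same angle and the image corners show triangular fill wedges — a whole-image rotation by a non-right angle.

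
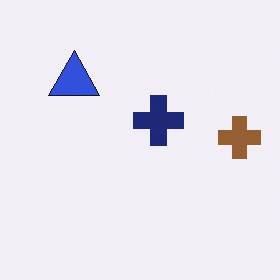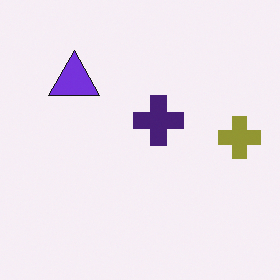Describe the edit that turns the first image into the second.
This is the original image hue-shifted by a small amount.

Every shape's color has rotated by the same amount around the hue wheel — a uniform hue shift.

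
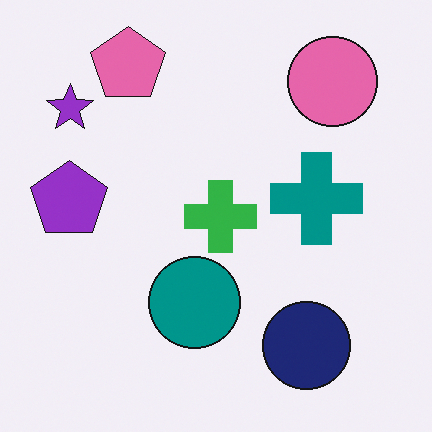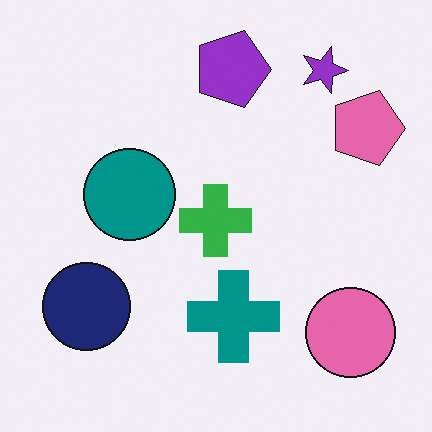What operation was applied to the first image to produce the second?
The transformation is: rotated 90° clockwise.

The purple star sits in the top-left of the first image and the top-right of the second — consistent with a whole-image 90° clockwise rotation.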